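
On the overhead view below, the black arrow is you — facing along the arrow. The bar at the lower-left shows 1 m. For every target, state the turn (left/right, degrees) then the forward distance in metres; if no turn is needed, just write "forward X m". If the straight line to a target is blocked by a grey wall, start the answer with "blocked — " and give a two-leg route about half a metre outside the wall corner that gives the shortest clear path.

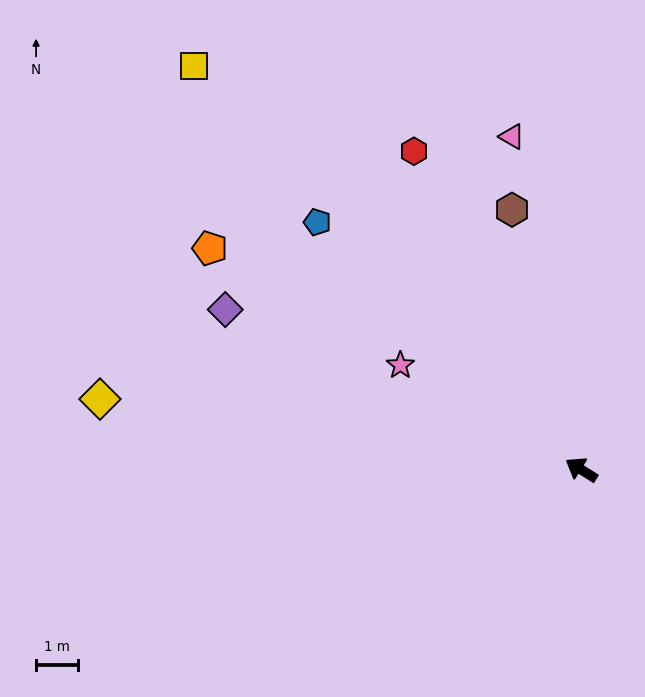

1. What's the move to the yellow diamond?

turn left 24°, forward 11.5 m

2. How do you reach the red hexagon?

turn right 30°, forward 8.5 m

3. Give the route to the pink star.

forward 5.0 m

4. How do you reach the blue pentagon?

turn right 11°, forward 8.6 m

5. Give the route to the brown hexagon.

turn right 43°, forward 6.4 m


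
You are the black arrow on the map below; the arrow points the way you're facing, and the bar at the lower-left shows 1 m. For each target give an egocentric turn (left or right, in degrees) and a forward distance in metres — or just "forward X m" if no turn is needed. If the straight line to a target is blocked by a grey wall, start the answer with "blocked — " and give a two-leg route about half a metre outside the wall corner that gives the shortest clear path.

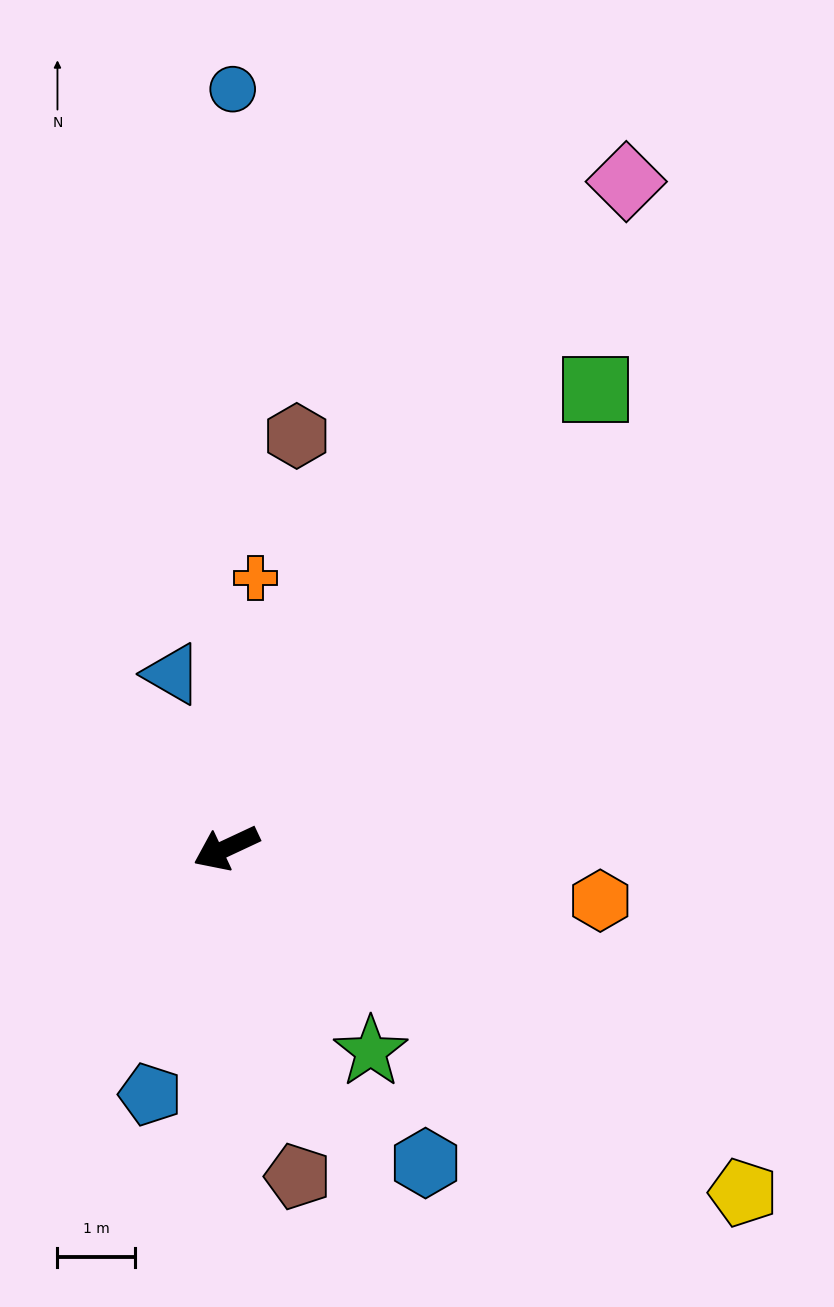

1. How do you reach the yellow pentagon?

turn left 121°, forward 8.0 m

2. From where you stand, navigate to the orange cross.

turn right 121°, forward 3.5 m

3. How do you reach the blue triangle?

turn right 98°, forward 2.4 m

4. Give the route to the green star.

turn left 100°, forward 3.2 m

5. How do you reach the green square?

turn right 154°, forward 7.6 m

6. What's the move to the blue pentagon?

turn left 48°, forward 3.3 m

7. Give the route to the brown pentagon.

turn left 77°, forward 4.3 m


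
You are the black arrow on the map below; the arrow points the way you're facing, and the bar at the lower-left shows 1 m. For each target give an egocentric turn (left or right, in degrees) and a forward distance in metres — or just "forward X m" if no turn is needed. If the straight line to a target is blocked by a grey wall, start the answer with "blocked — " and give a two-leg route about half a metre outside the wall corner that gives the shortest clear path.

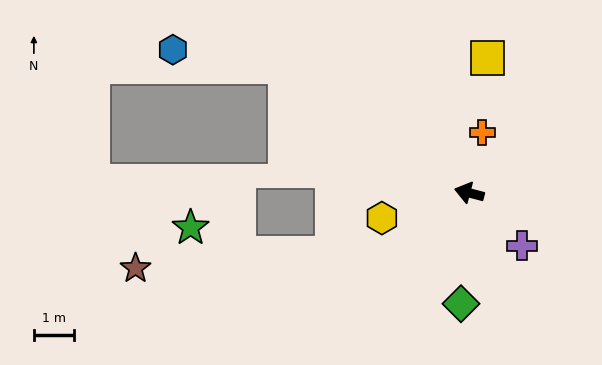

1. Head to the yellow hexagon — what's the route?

turn left 31°, forward 2.3 m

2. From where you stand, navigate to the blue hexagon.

blocked — turn right 20°, forward 5.6 m, then turn left 26°, forward 2.9 m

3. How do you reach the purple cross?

turn left 150°, forward 1.9 m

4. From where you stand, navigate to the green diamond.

turn left 100°, forward 2.8 m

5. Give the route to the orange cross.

turn right 87°, forward 1.5 m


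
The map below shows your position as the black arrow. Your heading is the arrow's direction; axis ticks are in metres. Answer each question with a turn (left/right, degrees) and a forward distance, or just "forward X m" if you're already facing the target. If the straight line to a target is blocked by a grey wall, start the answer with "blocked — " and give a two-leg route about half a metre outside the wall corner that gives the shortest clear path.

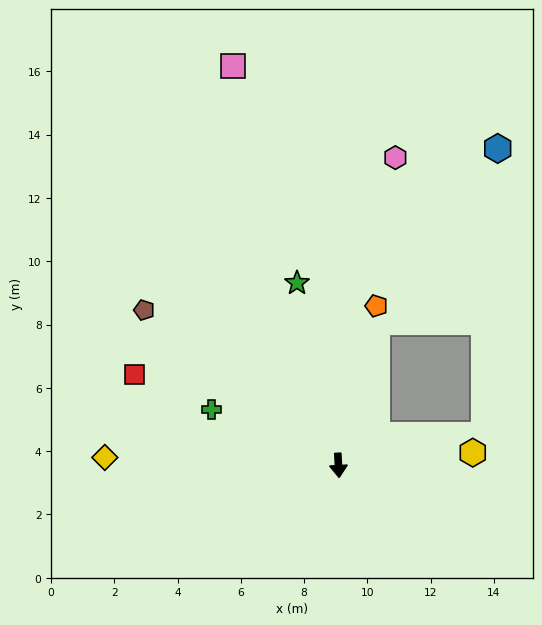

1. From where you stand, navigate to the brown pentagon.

turn right 132°, forward 7.9 m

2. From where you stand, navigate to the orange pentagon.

turn left 163°, forward 5.2 m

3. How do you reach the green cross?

turn right 117°, forward 4.4 m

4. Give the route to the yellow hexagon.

turn left 92°, forward 4.3 m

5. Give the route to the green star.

turn right 170°, forward 5.9 m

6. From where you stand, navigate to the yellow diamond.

turn right 95°, forward 7.4 m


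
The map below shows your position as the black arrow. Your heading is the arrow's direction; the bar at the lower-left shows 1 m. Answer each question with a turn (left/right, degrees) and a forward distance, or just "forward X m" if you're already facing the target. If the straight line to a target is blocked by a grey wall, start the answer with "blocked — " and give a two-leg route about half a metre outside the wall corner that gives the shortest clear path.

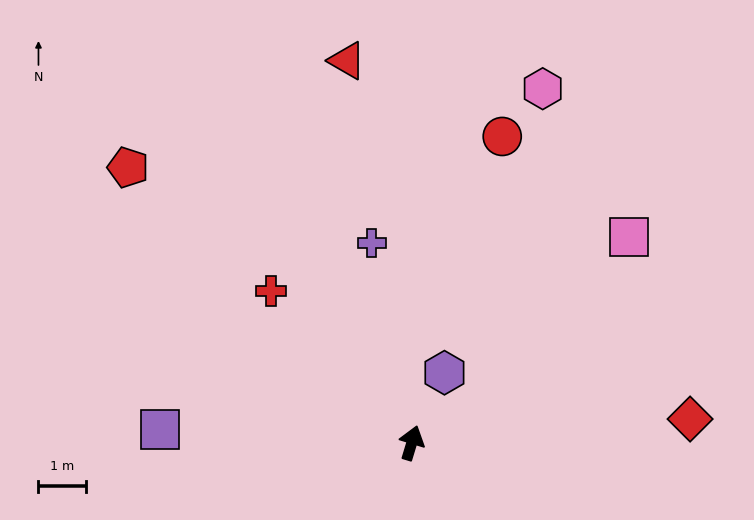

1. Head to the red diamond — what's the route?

turn right 68°, forward 5.9 m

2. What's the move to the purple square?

turn left 104°, forward 5.3 m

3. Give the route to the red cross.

turn left 60°, forward 4.4 m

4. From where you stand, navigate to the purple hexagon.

turn right 8°, forward 1.6 m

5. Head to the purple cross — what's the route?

turn left 28°, forward 4.3 m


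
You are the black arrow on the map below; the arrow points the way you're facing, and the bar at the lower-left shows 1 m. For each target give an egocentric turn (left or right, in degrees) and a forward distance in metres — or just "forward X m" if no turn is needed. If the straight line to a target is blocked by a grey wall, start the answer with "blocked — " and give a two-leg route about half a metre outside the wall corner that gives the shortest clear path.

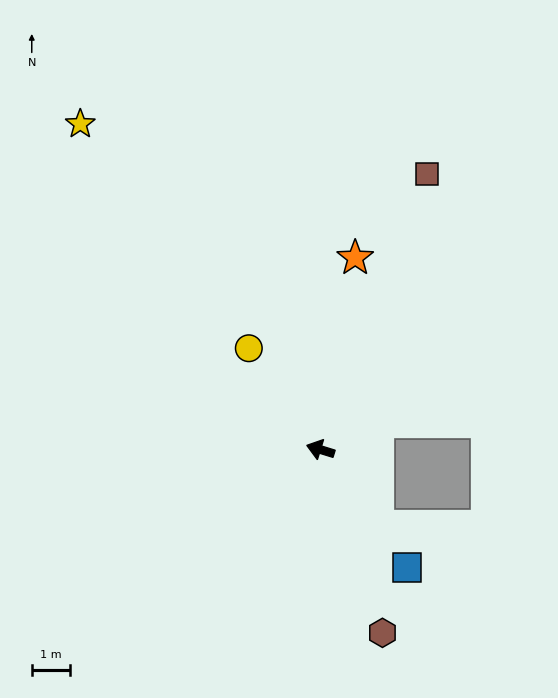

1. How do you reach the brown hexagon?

turn left 126°, forward 5.1 m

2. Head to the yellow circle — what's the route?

turn right 38°, forward 3.3 m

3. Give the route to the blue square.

turn left 143°, forward 3.9 m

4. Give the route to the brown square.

turn right 94°, forward 7.8 m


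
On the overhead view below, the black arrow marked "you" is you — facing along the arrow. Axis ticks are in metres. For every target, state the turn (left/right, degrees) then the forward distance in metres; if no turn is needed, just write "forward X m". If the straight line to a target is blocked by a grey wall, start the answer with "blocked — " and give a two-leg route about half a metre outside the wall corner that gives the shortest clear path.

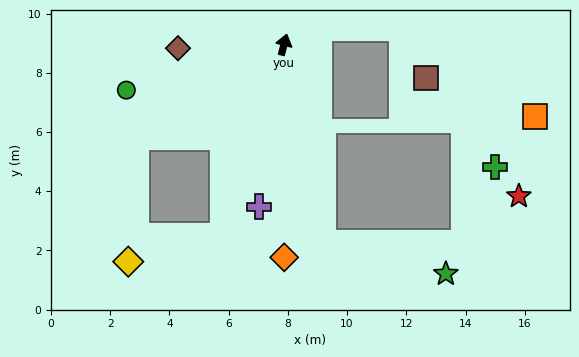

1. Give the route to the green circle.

turn left 121°, forward 5.5 m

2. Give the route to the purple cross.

turn right 174°, forward 5.5 m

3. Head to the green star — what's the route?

blocked — turn right 154°, forward 6.8 m, then turn left 64°, forward 4.3 m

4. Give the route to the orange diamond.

turn right 165°, forward 7.2 m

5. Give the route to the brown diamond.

turn left 107°, forward 3.6 m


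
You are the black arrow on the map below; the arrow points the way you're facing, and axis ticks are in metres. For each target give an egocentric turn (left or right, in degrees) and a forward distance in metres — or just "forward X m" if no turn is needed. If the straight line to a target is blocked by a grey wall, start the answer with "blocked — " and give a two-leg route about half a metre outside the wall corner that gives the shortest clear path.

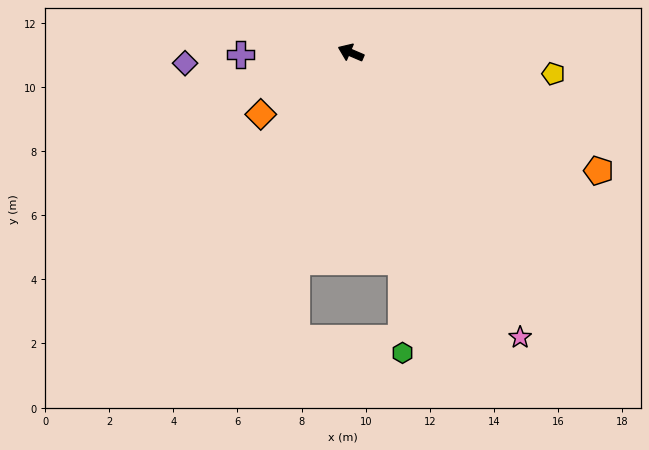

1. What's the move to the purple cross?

turn left 24°, forward 3.4 m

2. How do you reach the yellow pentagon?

turn right 163°, forward 6.4 m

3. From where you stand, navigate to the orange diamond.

turn left 58°, forward 3.4 m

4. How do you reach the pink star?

turn left 144°, forward 10.3 m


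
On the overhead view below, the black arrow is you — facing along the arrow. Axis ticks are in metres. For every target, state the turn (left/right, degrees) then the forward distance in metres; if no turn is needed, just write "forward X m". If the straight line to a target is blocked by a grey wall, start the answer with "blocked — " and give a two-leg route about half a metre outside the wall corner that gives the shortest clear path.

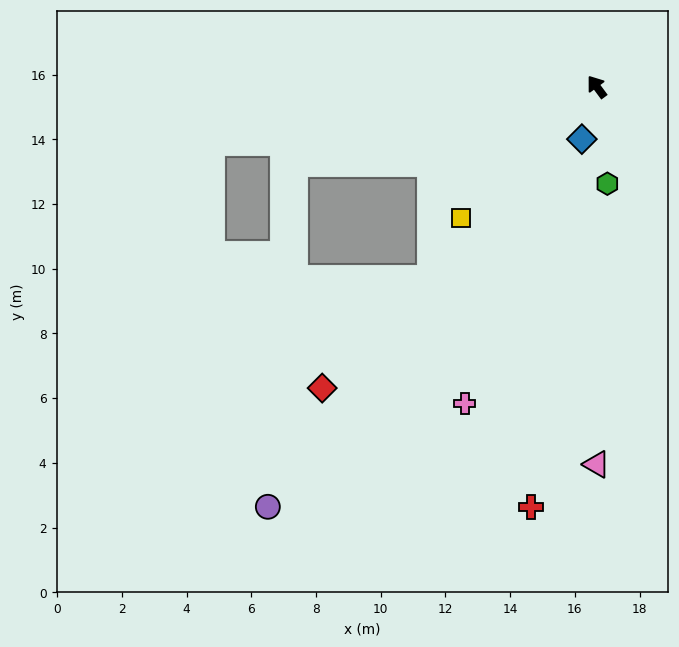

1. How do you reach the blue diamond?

turn left 128°, forward 1.7 m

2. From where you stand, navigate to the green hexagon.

turn left 150°, forward 3.0 m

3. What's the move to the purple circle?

turn left 105°, forward 16.5 m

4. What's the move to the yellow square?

turn left 97°, forward 5.8 m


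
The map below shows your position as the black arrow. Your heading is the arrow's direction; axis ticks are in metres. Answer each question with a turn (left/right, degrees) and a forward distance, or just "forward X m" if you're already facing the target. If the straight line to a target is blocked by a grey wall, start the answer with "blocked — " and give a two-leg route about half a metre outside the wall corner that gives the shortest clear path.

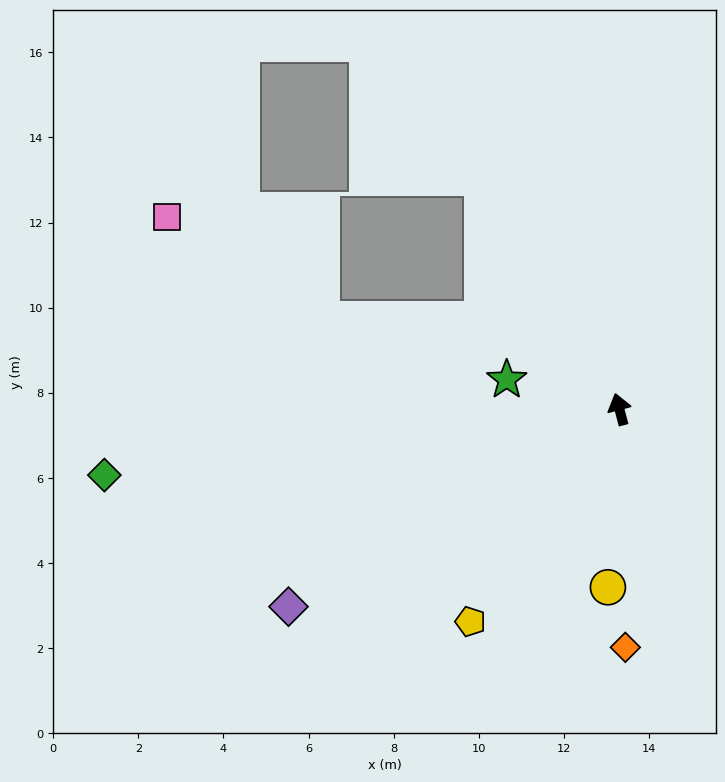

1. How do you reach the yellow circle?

turn left 162°, forward 4.2 m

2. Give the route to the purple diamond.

turn left 106°, forward 9.1 m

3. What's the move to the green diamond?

turn left 83°, forward 12.2 m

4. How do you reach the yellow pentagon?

turn left 130°, forward 6.1 m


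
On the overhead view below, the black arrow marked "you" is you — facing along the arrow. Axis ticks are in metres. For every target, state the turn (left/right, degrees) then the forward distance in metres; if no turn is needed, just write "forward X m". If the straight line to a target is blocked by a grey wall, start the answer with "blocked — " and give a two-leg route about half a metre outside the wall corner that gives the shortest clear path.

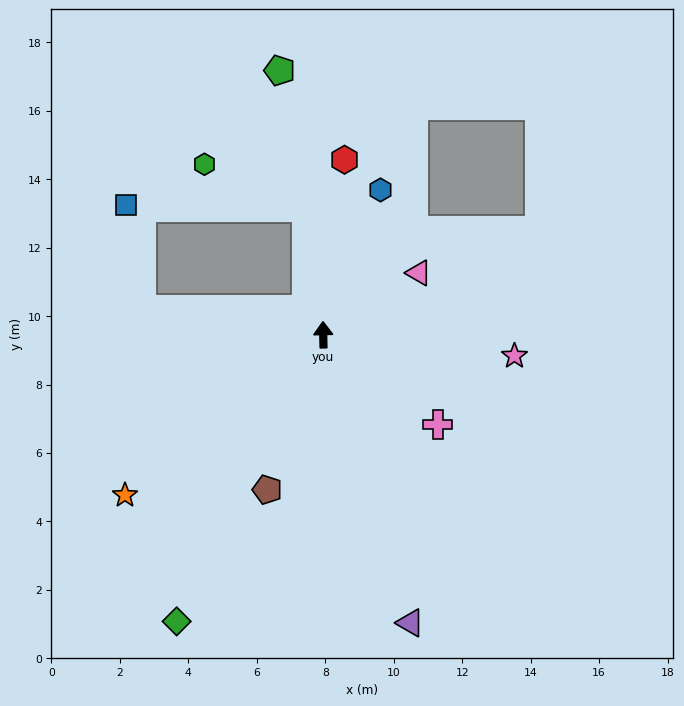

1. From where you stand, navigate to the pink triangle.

turn right 58°, forward 3.3 m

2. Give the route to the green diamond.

turn left 152°, forward 9.4 m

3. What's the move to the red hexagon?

turn right 8°, forward 5.2 m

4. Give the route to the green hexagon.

blocked — turn left 6°, forward 3.7 m, then turn left 60°, forward 3.2 m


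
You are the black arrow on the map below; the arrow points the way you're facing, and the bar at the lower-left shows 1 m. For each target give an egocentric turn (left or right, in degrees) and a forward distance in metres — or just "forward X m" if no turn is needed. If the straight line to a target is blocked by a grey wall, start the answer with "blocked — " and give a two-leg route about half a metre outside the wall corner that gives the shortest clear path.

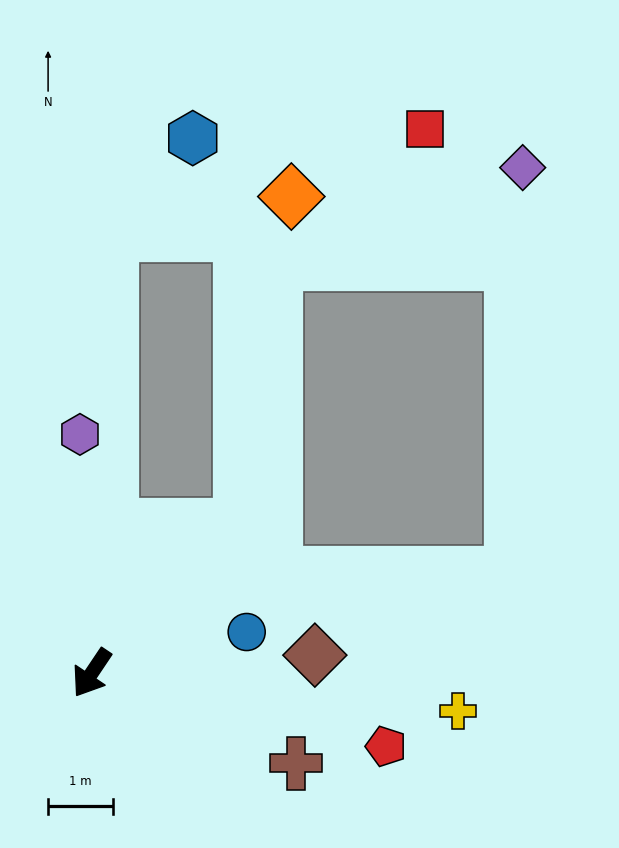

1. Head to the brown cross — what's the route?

turn left 100°, forward 3.5 m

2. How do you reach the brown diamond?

turn left 128°, forward 3.5 m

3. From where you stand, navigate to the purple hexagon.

turn right 143°, forward 3.7 m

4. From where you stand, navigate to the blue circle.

turn left 139°, forward 2.5 m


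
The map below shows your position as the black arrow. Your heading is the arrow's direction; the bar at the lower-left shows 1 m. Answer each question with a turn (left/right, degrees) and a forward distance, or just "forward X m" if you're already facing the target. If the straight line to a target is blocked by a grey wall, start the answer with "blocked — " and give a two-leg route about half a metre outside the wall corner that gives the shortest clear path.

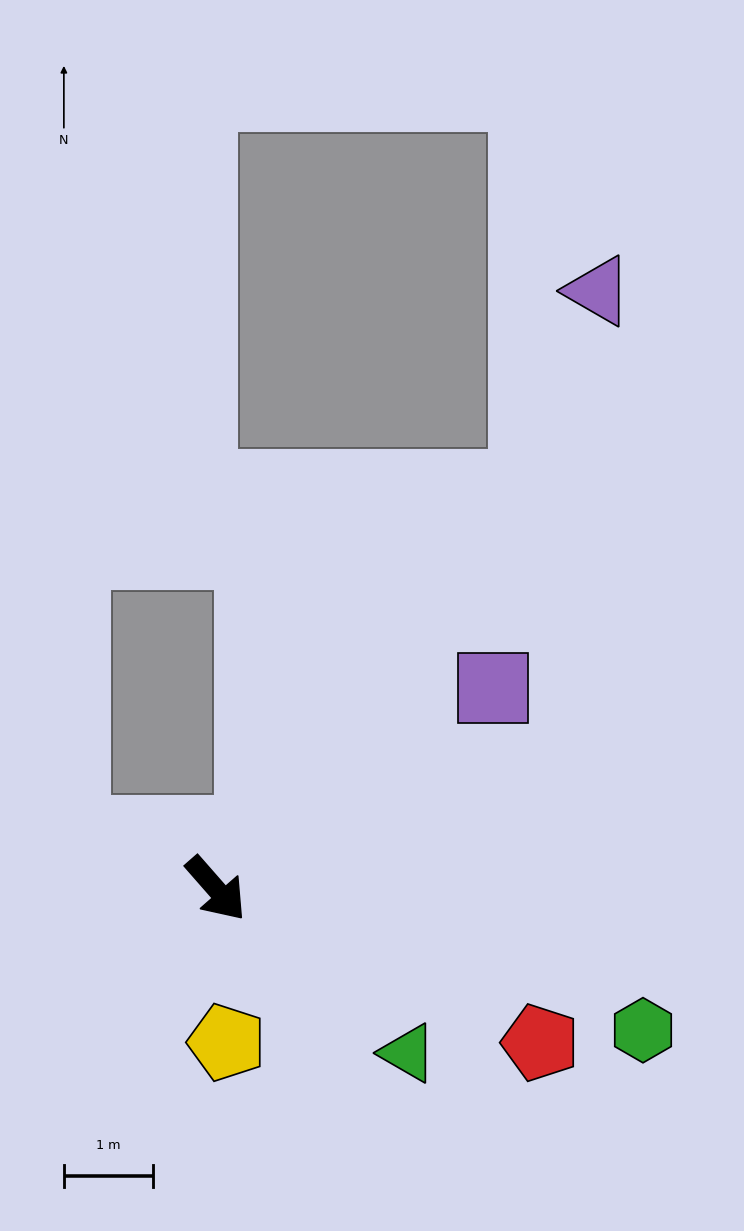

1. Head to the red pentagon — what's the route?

turn left 23°, forward 4.0 m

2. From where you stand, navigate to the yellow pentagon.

turn right 37°, forward 1.7 m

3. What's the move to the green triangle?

turn left 8°, forward 2.8 m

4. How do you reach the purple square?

turn left 85°, forward 3.8 m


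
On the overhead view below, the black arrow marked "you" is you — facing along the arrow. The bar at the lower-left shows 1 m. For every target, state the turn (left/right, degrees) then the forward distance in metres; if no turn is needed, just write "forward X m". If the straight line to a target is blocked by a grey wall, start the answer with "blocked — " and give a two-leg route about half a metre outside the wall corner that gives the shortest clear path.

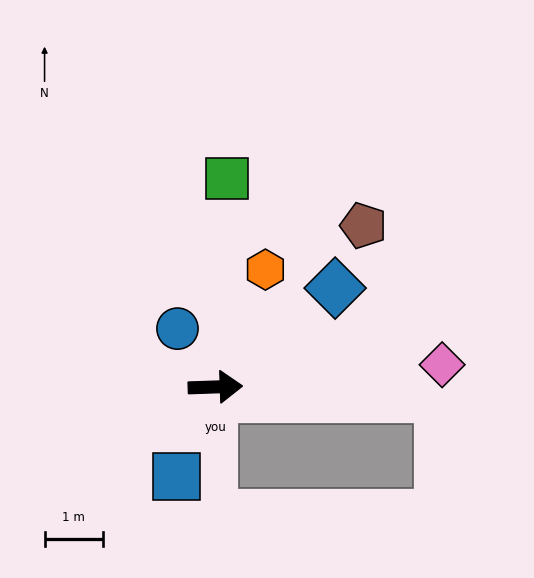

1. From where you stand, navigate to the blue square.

turn right 116°, forward 1.7 m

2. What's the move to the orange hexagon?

turn left 65°, forward 2.2 m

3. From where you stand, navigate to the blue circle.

turn left 121°, forward 1.2 m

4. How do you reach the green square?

turn left 85°, forward 3.6 m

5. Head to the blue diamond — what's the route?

turn left 38°, forward 2.7 m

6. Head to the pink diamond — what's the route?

turn left 4°, forward 3.9 m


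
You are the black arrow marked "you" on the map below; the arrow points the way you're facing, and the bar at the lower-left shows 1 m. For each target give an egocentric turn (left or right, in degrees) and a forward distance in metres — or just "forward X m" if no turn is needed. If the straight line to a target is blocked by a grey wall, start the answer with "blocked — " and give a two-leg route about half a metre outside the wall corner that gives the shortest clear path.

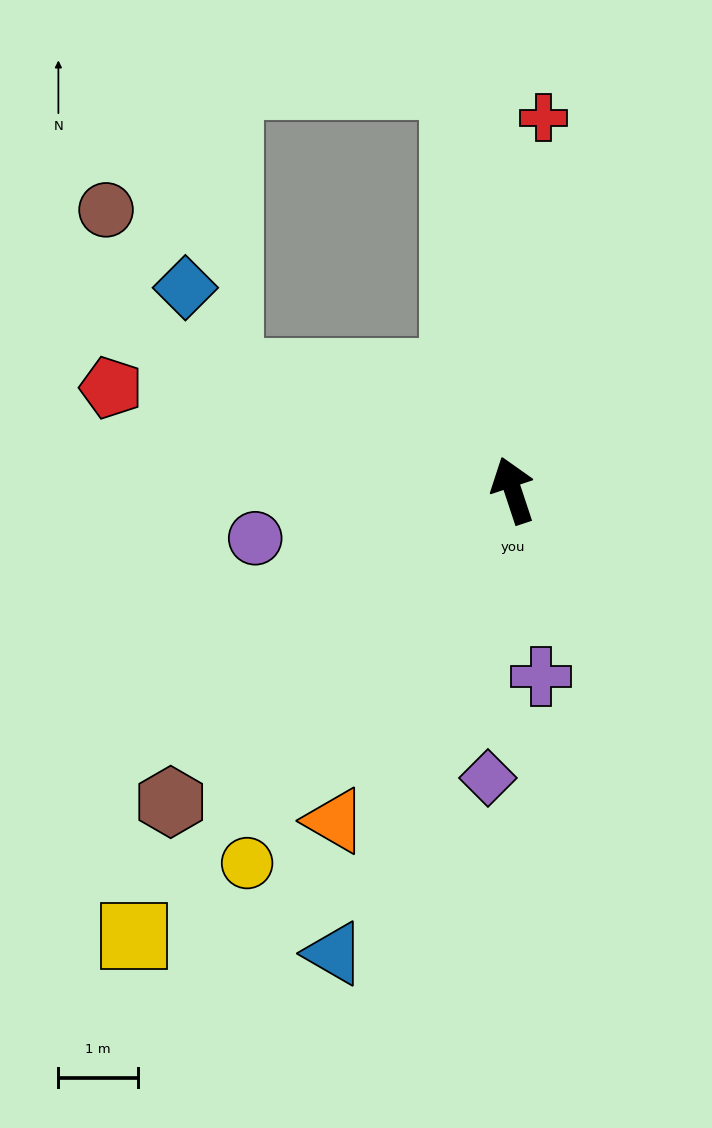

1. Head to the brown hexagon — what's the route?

turn left 114°, forward 5.8 m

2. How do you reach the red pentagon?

turn left 57°, forward 5.2 m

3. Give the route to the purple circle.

turn left 82°, forward 3.3 m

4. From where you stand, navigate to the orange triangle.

turn left 133°, forward 4.7 m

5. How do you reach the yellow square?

turn left 121°, forward 7.3 m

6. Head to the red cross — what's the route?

turn right 23°, forward 4.7 m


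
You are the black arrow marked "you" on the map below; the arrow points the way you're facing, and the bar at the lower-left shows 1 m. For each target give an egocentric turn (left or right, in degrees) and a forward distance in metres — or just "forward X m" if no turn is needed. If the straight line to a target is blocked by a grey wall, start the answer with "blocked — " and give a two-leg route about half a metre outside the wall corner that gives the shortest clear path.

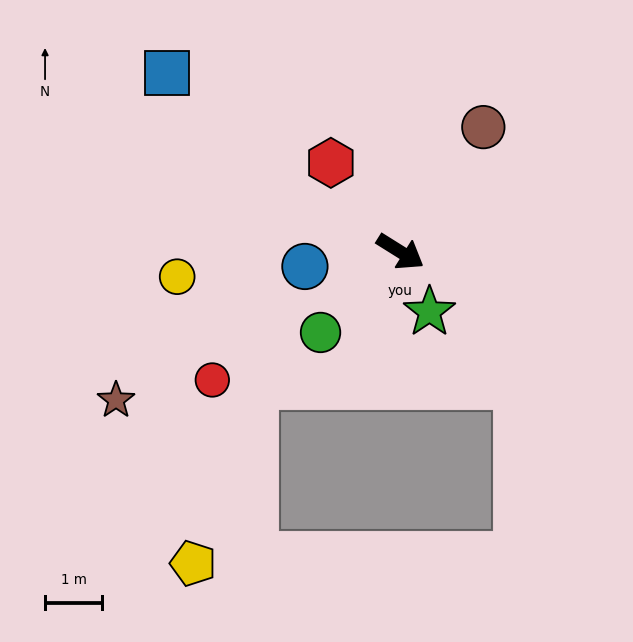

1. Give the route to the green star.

turn right 32°, forward 1.2 m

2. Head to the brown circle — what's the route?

turn left 88°, forward 2.6 m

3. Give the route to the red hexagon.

turn left 160°, forward 2.0 m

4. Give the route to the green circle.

turn right 103°, forward 2.0 m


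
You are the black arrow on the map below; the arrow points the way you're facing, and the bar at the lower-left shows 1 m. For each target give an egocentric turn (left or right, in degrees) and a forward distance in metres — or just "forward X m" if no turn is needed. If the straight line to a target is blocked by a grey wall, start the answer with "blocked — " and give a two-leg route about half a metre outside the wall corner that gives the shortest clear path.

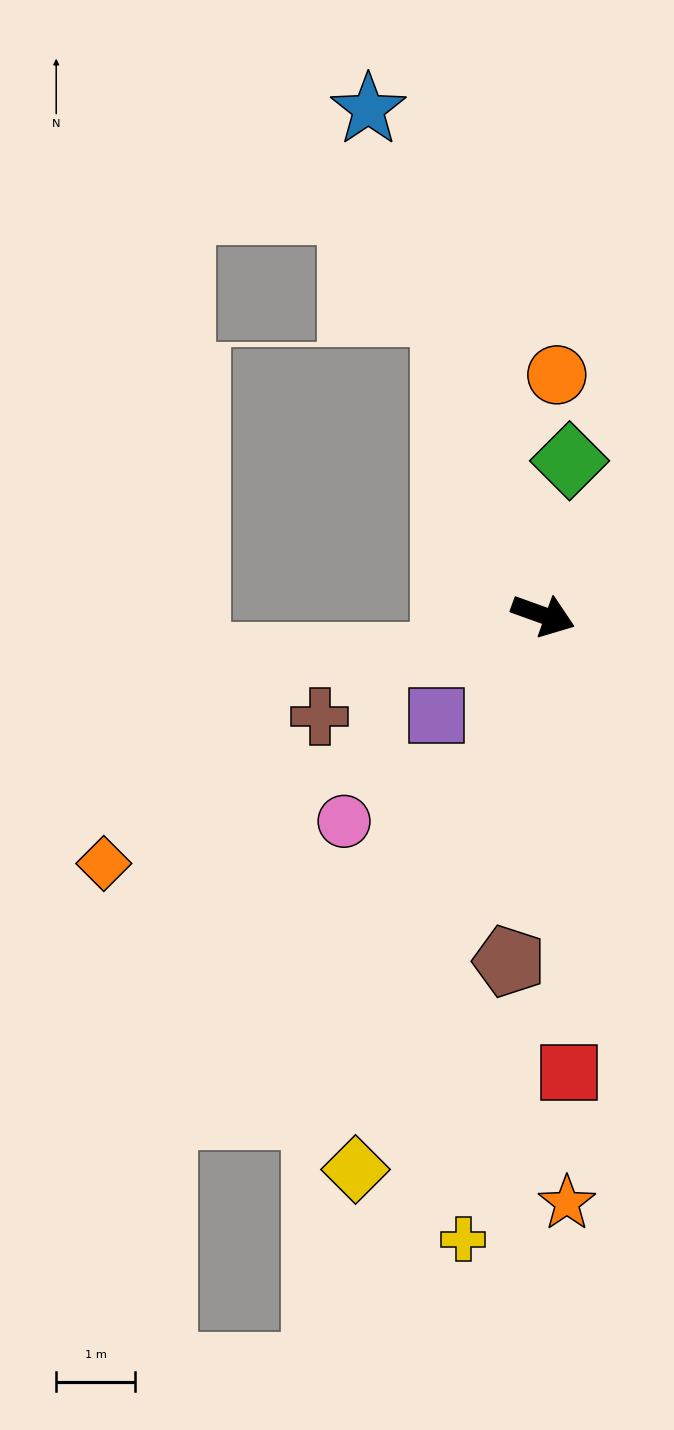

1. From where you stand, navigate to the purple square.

turn right 117°, forward 1.9 m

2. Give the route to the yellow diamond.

turn right 89°, forward 7.5 m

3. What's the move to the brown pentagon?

turn right 76°, forward 4.4 m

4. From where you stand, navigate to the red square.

turn right 67°, forward 5.8 m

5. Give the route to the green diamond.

turn left 100°, forward 2.0 m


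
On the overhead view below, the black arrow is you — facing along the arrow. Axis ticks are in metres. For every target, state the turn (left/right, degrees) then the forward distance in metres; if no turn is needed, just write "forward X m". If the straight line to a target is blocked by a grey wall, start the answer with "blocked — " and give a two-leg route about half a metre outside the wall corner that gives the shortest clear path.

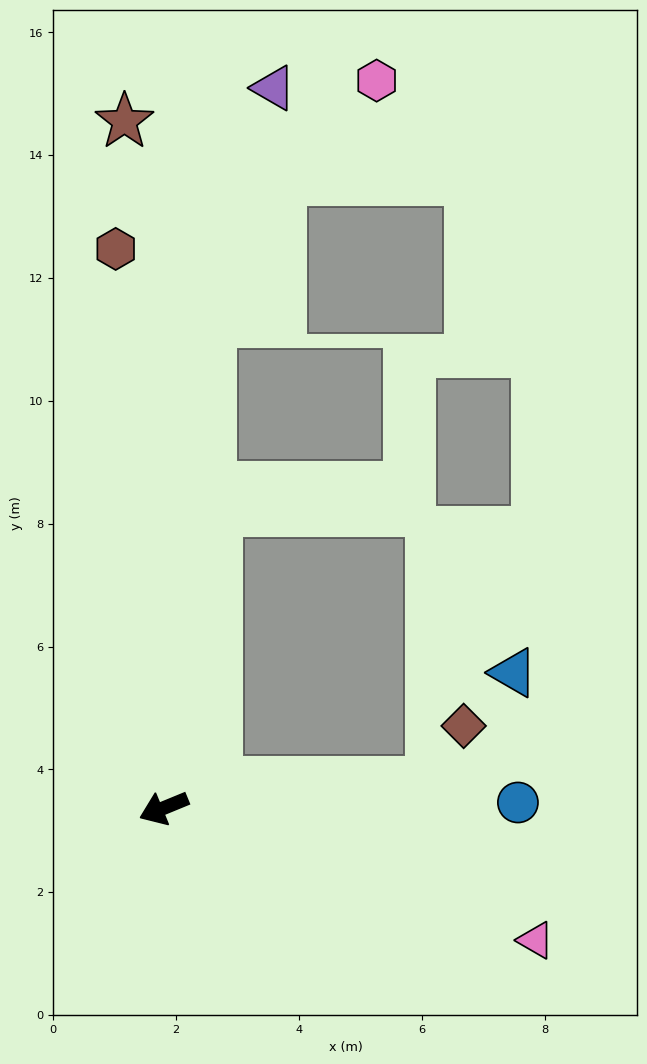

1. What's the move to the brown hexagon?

turn right 107°, forward 9.1 m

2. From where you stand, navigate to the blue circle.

turn left 159°, forward 5.8 m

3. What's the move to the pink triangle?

turn left 138°, forward 6.4 m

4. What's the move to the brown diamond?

blocked — turn left 163°, forward 4.4 m, then turn left 55°, forward 1.1 m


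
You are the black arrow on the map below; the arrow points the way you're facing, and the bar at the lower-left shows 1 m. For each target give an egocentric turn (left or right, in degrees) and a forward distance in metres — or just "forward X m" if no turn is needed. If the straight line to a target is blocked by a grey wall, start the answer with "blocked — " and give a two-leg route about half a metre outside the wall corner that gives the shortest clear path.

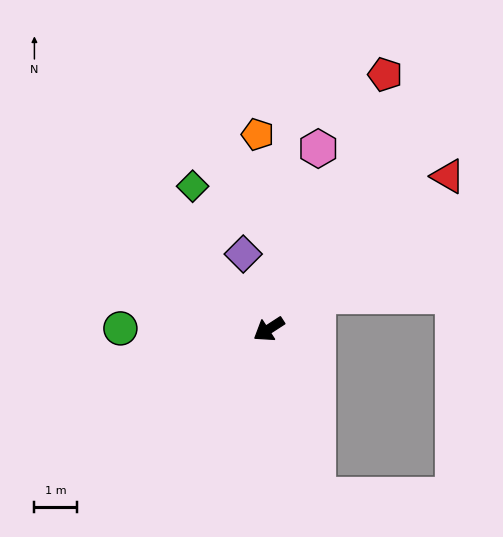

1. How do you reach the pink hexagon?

turn right 138°, forward 4.4 m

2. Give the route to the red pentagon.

turn right 147°, forward 6.6 m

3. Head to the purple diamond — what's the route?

turn right 104°, forward 1.9 m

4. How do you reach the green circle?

turn right 33°, forward 3.5 m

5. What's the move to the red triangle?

turn right 172°, forward 5.6 m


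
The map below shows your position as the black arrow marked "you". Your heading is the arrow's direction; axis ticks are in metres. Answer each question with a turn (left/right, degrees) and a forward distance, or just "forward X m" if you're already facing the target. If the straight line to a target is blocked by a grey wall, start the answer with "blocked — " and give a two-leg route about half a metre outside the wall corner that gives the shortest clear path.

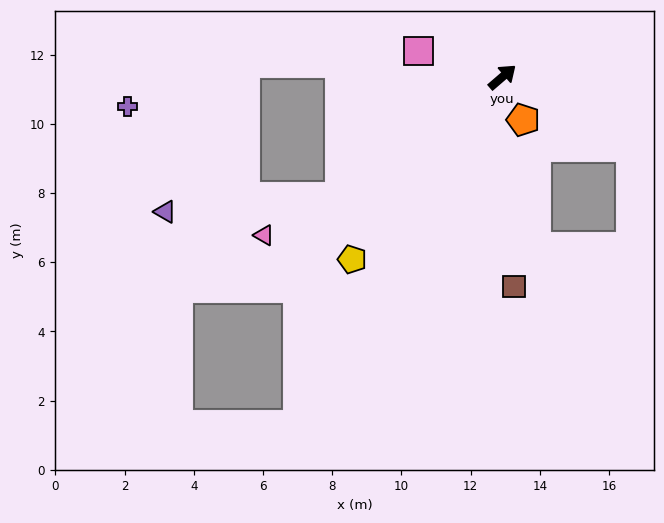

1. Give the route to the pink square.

turn left 122°, forward 2.5 m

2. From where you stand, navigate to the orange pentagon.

turn right 105°, forward 1.4 m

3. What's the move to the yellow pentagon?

turn right 170°, forward 6.8 m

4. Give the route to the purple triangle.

blocked — turn left 175°, forward 5.8 m, then turn right 31°, forward 5.1 m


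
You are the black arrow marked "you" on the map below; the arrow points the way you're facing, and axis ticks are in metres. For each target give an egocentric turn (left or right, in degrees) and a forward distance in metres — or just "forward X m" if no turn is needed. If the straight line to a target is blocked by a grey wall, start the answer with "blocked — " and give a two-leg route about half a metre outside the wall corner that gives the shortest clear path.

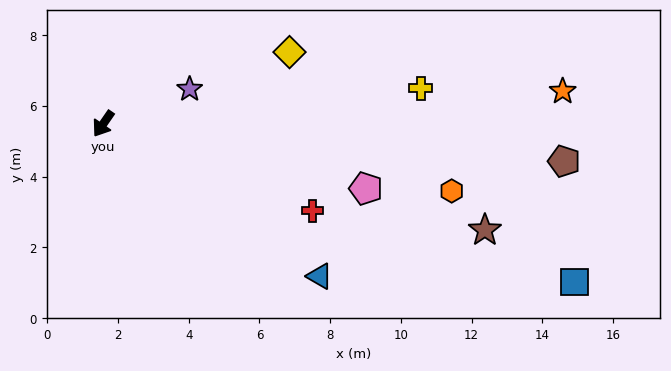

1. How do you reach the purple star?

turn left 147°, forward 2.6 m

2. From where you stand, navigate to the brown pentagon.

turn left 120°, forward 13.1 m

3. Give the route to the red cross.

turn left 102°, forward 6.4 m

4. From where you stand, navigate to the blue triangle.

turn left 89°, forward 7.5 m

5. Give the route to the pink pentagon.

turn left 111°, forward 7.7 m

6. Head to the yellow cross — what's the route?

turn left 131°, forward 9.0 m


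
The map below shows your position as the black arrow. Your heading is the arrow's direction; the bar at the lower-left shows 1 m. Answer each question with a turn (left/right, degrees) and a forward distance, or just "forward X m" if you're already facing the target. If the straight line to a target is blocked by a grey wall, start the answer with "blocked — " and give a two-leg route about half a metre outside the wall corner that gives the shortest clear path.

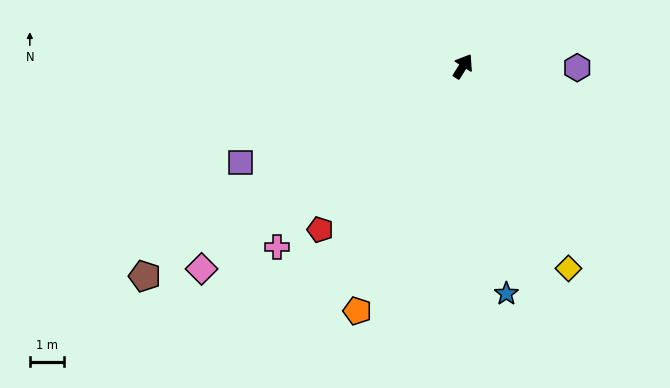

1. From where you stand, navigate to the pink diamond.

turn left 160°, forward 9.6 m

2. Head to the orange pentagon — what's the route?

turn right 171°, forward 7.8 m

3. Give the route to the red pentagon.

turn left 171°, forward 6.3 m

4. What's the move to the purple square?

turn left 146°, forward 7.0 m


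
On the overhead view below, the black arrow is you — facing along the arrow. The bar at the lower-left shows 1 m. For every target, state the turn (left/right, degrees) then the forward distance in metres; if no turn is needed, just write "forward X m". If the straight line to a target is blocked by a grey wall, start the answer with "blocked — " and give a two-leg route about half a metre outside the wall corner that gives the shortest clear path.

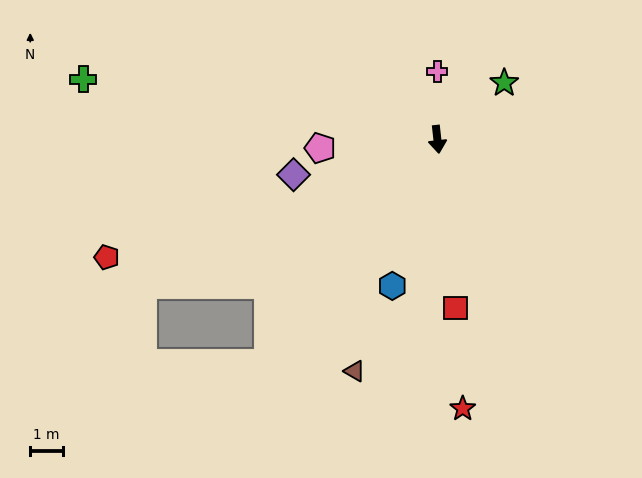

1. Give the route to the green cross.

turn right 106°, forward 11.1 m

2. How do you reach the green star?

turn left 124°, forward 2.7 m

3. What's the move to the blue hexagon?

turn right 23°, forward 4.7 m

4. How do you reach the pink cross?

turn left 174°, forward 2.1 m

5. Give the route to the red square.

forward 5.2 m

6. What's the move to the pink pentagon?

turn right 92°, forward 3.6 m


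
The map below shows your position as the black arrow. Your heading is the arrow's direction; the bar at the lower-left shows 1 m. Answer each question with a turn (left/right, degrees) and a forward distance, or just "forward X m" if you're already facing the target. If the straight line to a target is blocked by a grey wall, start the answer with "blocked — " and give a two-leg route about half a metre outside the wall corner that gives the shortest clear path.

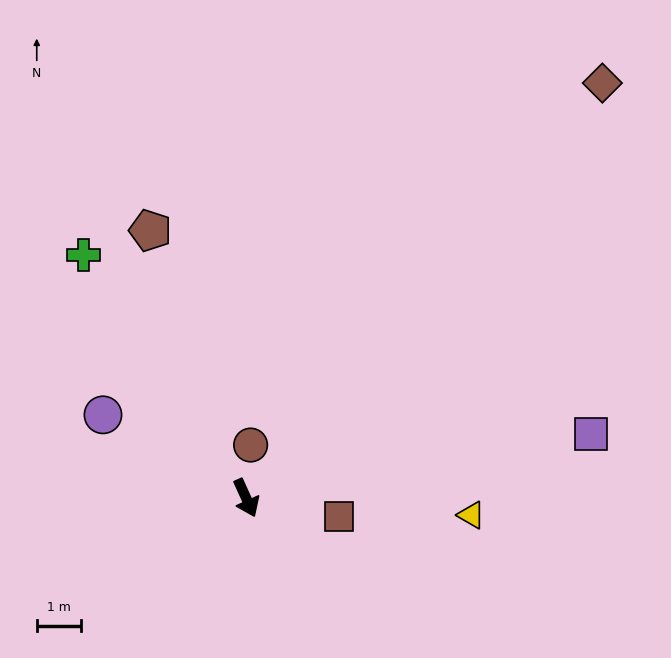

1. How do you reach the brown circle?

turn left 151°, forward 1.2 m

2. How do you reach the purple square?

turn left 76°, forward 7.9 m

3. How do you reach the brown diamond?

turn left 115°, forward 12.2 m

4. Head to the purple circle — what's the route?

turn right 144°, forward 3.7 m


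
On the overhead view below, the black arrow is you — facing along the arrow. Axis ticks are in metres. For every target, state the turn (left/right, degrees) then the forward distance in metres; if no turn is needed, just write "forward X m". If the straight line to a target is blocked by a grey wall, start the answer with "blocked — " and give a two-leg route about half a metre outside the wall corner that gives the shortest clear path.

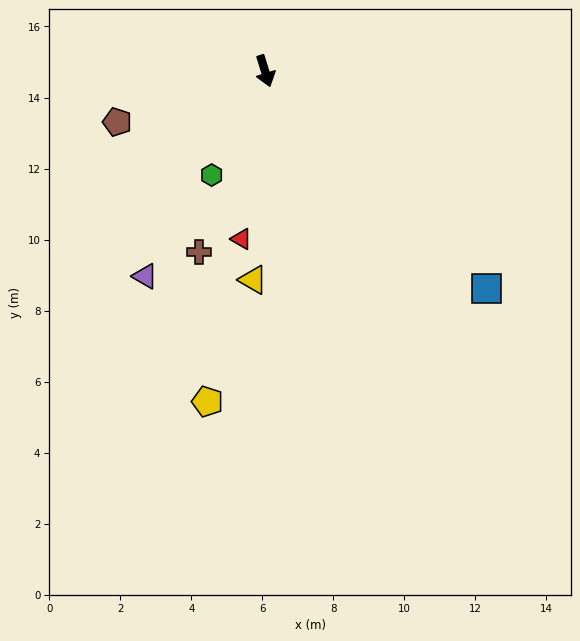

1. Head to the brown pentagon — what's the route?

turn right 88°, forward 4.4 m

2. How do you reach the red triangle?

turn right 25°, forward 4.8 m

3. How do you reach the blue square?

turn left 28°, forward 8.7 m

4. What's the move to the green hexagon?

turn right 44°, forward 3.3 m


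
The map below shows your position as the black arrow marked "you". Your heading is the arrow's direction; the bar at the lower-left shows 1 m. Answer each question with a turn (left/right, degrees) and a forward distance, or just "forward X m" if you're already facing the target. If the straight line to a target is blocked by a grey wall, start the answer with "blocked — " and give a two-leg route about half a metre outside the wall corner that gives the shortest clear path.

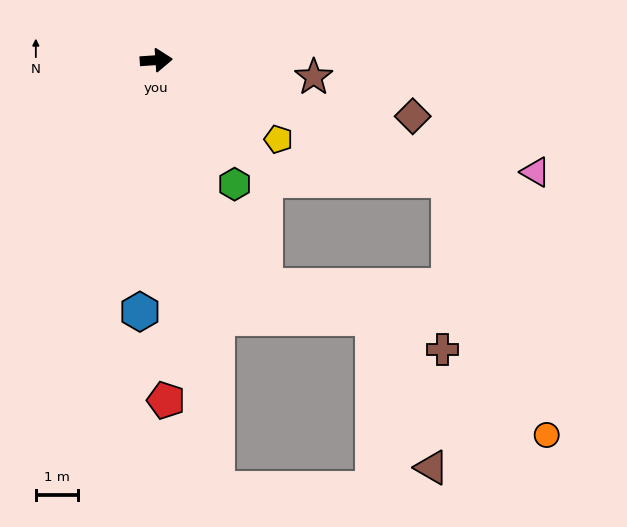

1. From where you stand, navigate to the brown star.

turn right 10°, forward 3.8 m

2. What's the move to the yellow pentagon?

turn right 37°, forward 3.5 m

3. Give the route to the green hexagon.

turn right 62°, forward 3.5 m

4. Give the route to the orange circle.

blocked — turn right 26°, forward 7.6 m, then turn right 47°, forward 6.5 m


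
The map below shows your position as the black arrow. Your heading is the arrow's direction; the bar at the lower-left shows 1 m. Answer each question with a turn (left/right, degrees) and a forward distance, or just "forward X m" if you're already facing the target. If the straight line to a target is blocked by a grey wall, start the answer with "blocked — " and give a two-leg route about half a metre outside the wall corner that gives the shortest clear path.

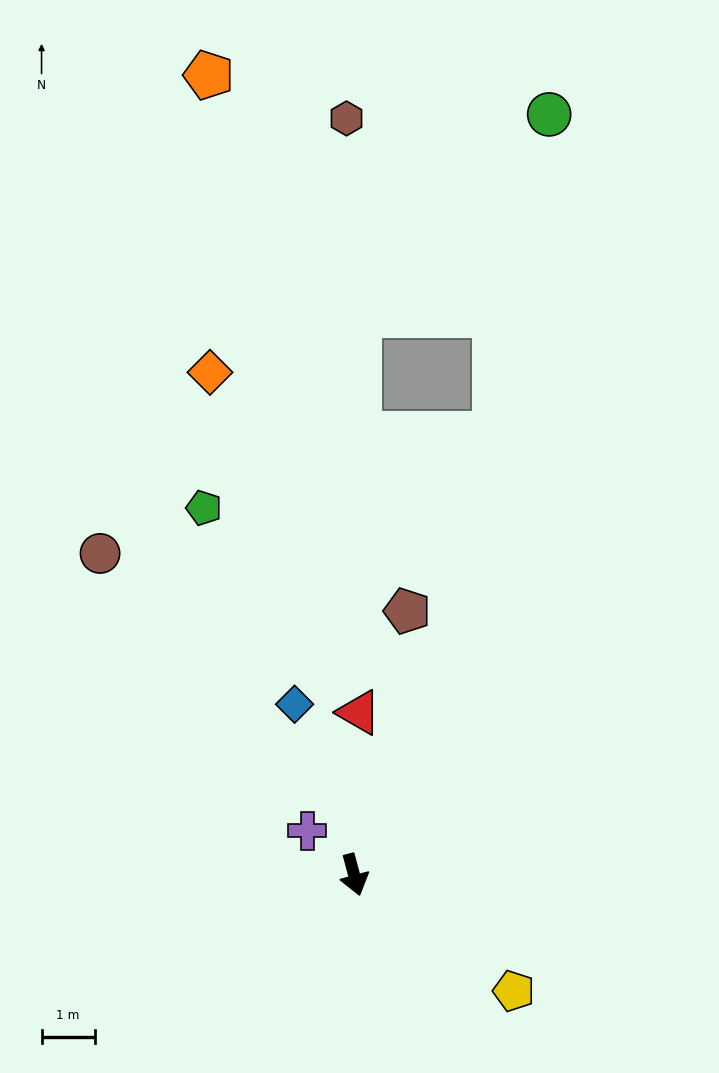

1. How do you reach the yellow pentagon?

turn left 39°, forward 3.7 m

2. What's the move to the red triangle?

turn left 163°, forward 3.1 m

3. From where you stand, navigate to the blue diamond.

turn right 176°, forward 3.4 m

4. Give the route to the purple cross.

turn right 148°, forward 1.2 m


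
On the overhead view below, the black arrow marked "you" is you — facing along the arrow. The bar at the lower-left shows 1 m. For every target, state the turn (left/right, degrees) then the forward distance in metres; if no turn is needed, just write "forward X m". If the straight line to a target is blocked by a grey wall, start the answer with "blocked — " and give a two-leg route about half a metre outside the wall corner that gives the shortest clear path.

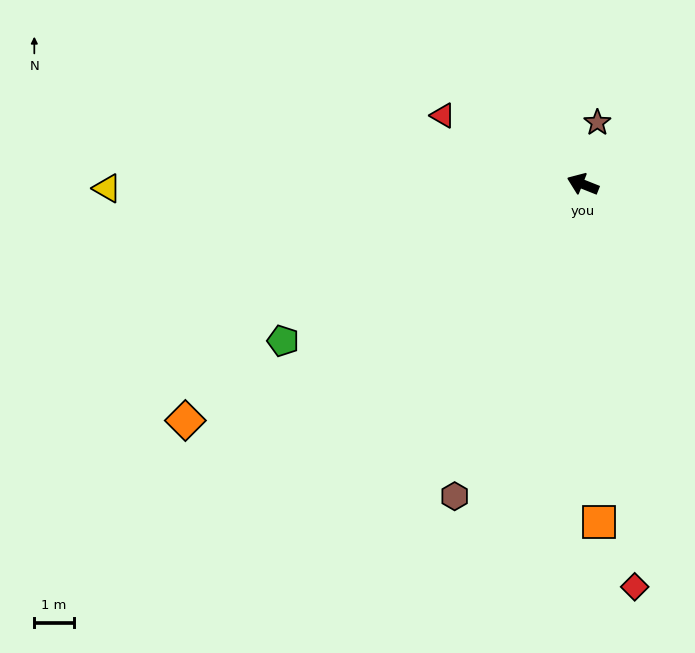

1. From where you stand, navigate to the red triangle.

turn right 4°, forward 3.9 m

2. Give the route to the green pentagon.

turn left 49°, forward 8.5 m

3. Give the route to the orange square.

turn left 115°, forward 8.5 m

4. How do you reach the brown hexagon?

turn left 89°, forward 8.5 m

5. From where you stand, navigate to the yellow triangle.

turn left 22°, forward 12.0 m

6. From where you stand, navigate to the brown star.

turn right 82°, forward 1.6 m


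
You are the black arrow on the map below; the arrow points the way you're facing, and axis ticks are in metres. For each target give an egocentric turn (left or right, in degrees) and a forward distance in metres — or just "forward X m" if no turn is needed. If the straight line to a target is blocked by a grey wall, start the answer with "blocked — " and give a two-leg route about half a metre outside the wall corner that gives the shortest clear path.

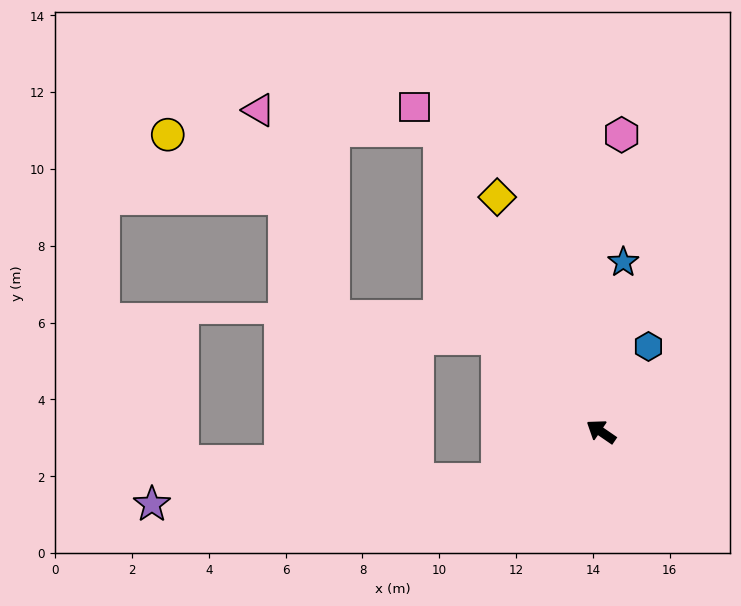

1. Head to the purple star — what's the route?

blocked — turn left 59°, forward 3.0 m, then turn right 20°, forward 9.0 m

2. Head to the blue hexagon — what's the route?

turn right 85°, forward 2.5 m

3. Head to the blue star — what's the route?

turn right 63°, forward 4.5 m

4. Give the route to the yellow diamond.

turn right 32°, forward 6.7 m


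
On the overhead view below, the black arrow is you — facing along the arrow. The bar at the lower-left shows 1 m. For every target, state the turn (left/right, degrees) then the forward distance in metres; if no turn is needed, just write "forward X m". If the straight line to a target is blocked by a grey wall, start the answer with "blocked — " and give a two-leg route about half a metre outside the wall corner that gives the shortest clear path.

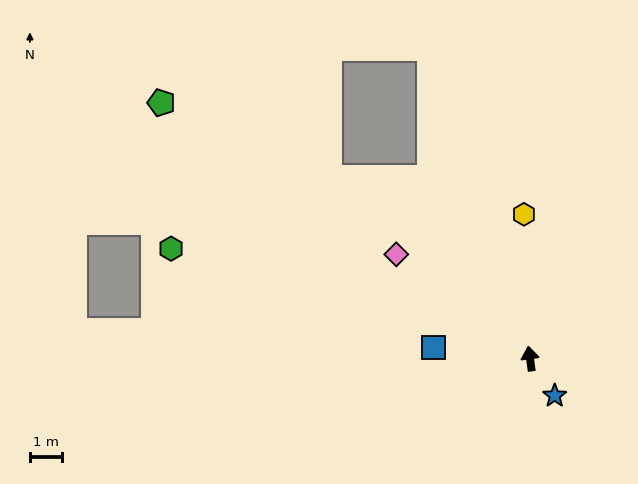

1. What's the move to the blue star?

turn right 154°, forward 1.4 m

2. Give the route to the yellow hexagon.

turn right 5°, forward 4.5 m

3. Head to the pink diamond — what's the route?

turn left 44°, forward 5.3 m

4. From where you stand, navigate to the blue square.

turn left 76°, forward 3.0 m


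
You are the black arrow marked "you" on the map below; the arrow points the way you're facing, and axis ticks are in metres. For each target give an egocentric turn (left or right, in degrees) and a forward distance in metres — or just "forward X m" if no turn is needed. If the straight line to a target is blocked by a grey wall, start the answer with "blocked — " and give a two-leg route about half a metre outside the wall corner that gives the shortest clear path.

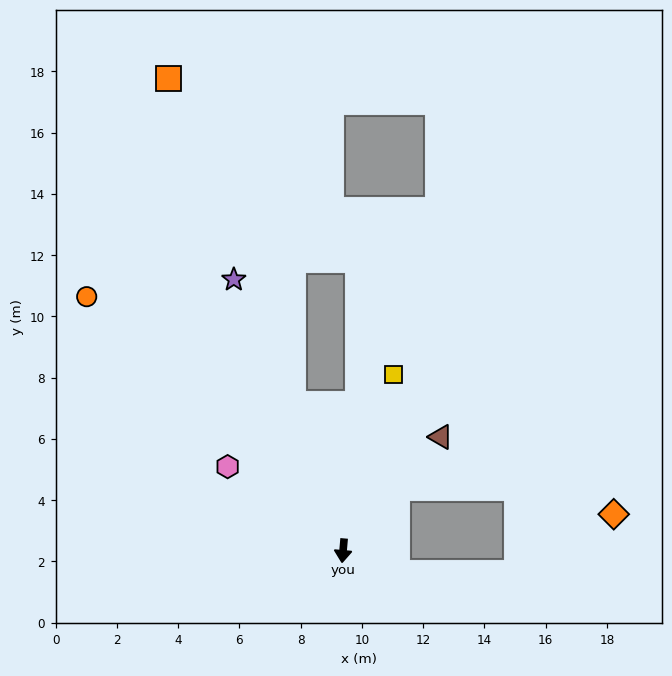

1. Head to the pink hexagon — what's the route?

turn right 121°, forward 4.7 m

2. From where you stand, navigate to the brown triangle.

turn left 144°, forward 4.9 m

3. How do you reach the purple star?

turn right 153°, forward 9.5 m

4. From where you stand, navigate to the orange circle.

turn right 130°, forward 11.8 m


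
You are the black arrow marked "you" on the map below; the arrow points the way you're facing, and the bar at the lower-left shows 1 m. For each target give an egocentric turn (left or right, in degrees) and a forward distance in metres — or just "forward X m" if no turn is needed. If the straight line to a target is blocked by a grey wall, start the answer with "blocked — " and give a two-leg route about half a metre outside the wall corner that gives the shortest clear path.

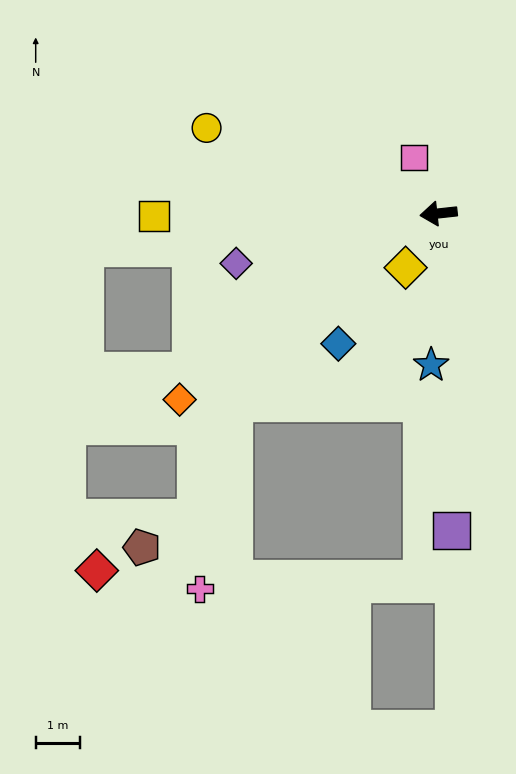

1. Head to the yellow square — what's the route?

turn right 6°, forward 6.4 m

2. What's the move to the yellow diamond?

turn left 52°, forward 1.4 m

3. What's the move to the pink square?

turn right 73°, forward 1.4 m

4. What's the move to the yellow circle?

turn right 27°, forward 5.5 m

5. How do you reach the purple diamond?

turn left 8°, forward 4.7 m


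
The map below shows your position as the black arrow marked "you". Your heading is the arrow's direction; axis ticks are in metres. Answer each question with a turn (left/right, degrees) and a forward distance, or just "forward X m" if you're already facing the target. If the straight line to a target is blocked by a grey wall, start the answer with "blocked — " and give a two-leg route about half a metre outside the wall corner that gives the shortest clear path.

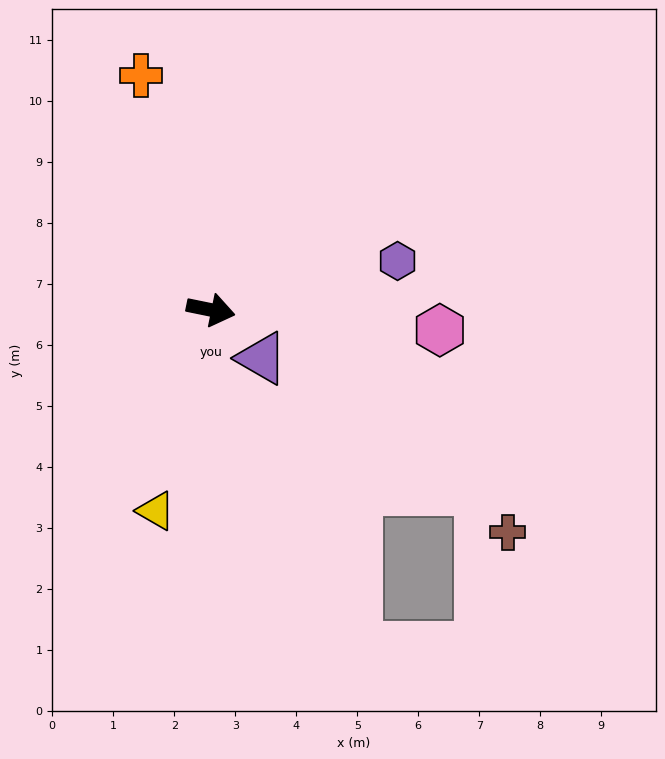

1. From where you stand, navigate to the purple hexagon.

turn left 26°, forward 3.2 m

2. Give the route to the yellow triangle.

turn right 94°, forward 3.4 m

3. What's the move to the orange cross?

turn left 118°, forward 4.0 m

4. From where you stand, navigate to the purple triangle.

turn right 32°, forward 1.2 m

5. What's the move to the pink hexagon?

turn left 7°, forward 3.8 m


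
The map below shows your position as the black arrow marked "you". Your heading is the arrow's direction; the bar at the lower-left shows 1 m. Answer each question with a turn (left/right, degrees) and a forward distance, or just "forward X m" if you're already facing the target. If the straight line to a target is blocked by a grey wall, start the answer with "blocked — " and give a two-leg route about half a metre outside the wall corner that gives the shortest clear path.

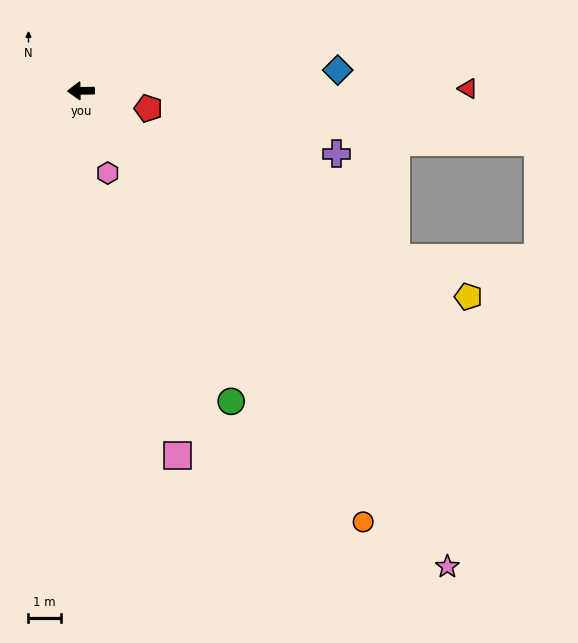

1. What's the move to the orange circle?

turn left 122°, forward 16.1 m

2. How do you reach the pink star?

turn left 127°, forward 18.7 m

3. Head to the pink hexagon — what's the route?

turn left 107°, forward 2.7 m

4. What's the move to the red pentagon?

turn left 164°, forward 2.2 m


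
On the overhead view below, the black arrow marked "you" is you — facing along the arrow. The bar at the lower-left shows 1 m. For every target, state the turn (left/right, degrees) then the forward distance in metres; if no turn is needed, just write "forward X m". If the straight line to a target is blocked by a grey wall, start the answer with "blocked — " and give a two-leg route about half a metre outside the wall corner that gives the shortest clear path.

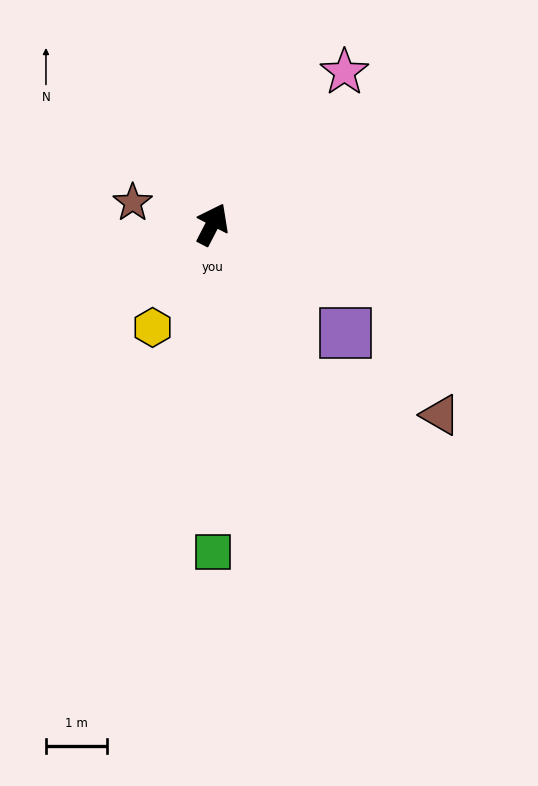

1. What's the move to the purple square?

turn right 102°, forward 2.8 m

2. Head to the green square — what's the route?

turn right 153°, forward 5.4 m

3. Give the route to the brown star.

turn left 102°, forward 1.4 m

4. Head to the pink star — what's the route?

turn right 14°, forward 3.3 m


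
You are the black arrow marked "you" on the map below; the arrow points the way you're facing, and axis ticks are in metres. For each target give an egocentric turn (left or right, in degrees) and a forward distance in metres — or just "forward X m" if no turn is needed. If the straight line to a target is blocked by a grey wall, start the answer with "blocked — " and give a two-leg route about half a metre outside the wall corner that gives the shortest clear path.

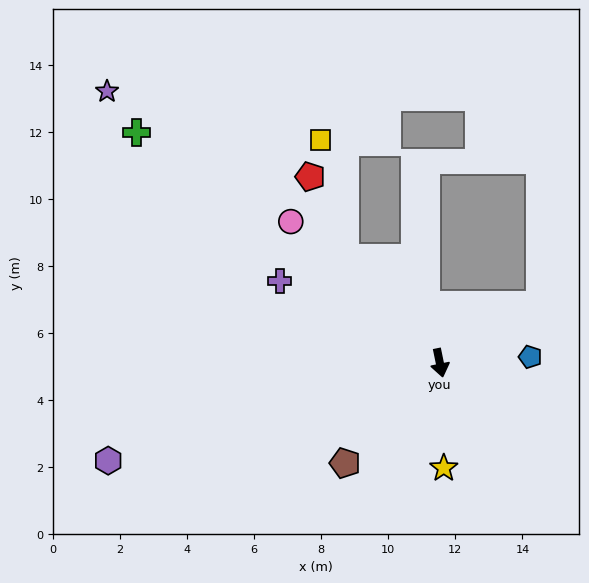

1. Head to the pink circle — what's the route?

turn right 145°, forward 6.1 m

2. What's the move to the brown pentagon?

turn right 55°, forward 4.1 m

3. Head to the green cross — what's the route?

turn right 139°, forward 11.4 m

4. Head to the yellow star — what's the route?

turn right 9°, forward 3.1 m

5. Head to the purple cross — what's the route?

turn right 129°, forward 5.4 m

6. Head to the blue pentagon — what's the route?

turn left 82°, forward 2.7 m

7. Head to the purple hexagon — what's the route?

turn right 85°, forward 10.3 m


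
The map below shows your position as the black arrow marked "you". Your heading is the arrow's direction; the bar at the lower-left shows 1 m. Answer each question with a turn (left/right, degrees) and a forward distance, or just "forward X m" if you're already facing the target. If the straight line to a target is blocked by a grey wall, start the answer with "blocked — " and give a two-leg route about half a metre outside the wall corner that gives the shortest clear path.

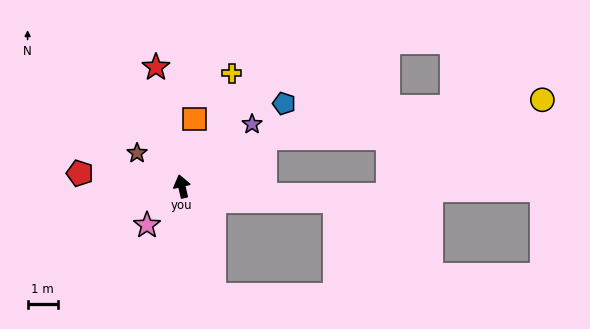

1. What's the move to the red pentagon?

turn left 69°, forward 3.4 m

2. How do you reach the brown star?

turn left 40°, forward 1.8 m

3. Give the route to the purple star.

turn right 62°, forward 3.1 m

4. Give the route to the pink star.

turn left 125°, forward 1.7 m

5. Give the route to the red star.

forward 4.0 m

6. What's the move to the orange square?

turn right 24°, forward 2.3 m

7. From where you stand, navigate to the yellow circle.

blocked — turn right 72°, forward 3.2 m, then turn right 24°, forward 9.3 m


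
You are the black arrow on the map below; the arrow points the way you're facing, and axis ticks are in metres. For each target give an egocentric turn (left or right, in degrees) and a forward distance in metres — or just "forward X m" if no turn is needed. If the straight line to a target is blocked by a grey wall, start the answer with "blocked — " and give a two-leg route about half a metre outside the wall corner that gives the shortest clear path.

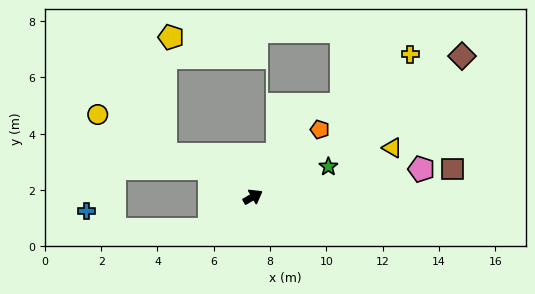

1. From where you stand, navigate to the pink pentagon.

turn right 21°, forward 6.1 m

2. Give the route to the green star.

turn right 8°, forward 2.9 m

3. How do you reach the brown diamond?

turn left 4°, forward 9.0 m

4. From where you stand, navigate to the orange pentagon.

turn left 15°, forward 3.4 m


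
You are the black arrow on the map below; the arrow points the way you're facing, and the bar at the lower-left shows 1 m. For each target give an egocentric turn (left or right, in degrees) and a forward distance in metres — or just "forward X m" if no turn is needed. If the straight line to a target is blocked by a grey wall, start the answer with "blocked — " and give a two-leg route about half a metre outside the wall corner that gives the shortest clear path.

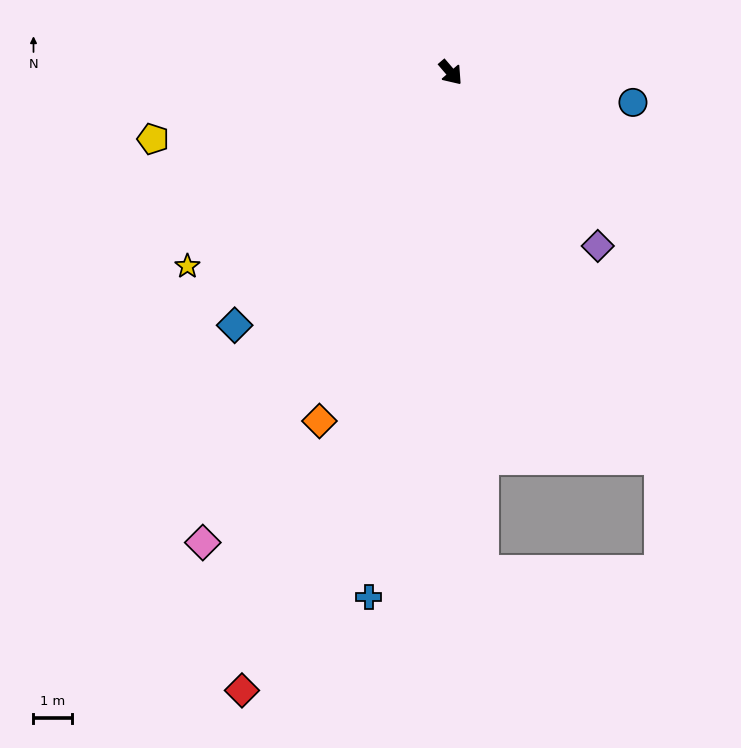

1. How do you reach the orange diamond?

turn right 61°, forward 9.7 m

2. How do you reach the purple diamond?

forward 5.9 m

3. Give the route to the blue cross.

turn right 49°, forward 13.8 m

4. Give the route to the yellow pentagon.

turn right 118°, forward 7.9 m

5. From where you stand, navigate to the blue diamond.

turn right 81°, forward 8.7 m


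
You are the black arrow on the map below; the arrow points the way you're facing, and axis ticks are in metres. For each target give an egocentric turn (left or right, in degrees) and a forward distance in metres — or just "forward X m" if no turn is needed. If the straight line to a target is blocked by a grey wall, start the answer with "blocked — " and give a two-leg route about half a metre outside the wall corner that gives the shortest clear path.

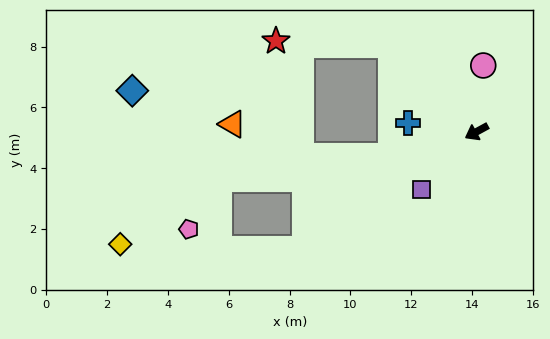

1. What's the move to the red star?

blocked — turn right 74°, forward 4.0 m, then turn left 43°, forward 3.8 m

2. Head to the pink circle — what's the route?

turn right 124°, forward 2.2 m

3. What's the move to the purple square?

turn left 18°, forward 2.6 m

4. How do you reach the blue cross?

turn right 36°, forward 2.3 m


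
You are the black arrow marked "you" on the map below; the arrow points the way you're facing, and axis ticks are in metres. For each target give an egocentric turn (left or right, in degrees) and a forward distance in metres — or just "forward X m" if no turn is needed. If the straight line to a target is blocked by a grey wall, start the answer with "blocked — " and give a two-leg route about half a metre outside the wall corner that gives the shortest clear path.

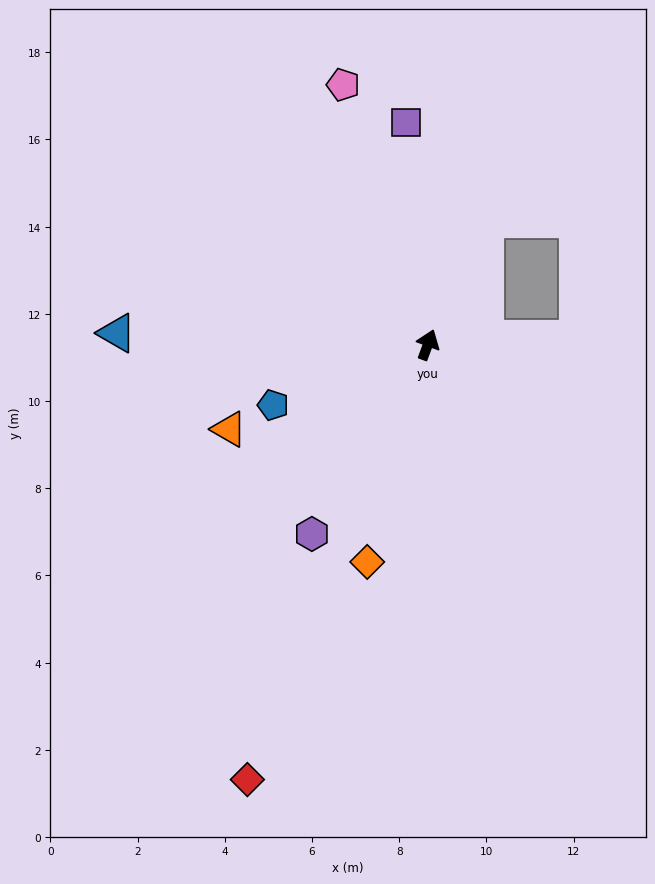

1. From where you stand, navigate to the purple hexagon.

turn left 169°, forward 5.1 m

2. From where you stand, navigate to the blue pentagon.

turn left 132°, forward 3.8 m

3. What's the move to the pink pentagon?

turn left 38°, forward 6.3 m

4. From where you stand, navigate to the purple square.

turn left 26°, forward 5.1 m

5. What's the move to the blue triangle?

turn left 108°, forward 7.1 m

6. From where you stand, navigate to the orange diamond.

turn right 175°, forward 5.2 m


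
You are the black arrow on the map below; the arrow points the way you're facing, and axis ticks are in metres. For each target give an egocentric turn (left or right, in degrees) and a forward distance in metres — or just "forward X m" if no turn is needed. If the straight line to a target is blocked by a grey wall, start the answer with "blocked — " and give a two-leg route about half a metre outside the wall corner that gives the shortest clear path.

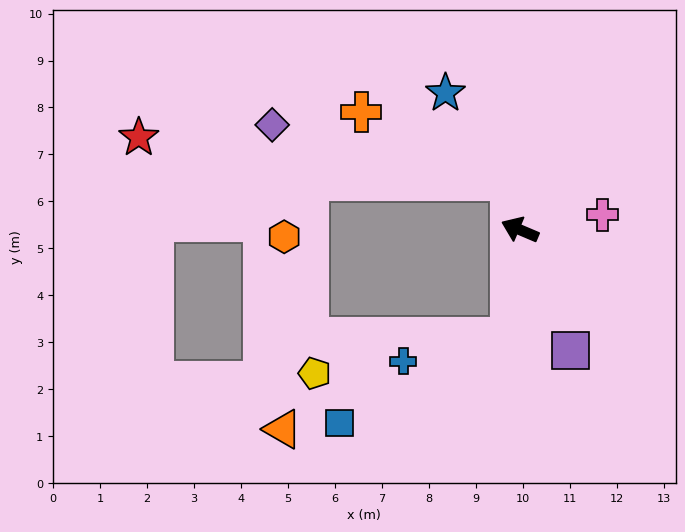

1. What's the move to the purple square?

turn left 136°, forward 2.8 m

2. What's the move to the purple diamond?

blocked — turn right 56°, forward 1.1 m, then turn left 66°, forward 5.2 m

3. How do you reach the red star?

blocked — turn right 56°, forward 1.1 m, then turn left 72°, forward 8.0 m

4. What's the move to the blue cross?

blocked — turn left 108°, forward 2.3 m, then turn right 72°, forward 2.3 m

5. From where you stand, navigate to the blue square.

blocked — turn left 108°, forward 2.3 m, then turn right 58°, forward 4.1 m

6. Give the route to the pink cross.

turn right 147°, forward 1.8 m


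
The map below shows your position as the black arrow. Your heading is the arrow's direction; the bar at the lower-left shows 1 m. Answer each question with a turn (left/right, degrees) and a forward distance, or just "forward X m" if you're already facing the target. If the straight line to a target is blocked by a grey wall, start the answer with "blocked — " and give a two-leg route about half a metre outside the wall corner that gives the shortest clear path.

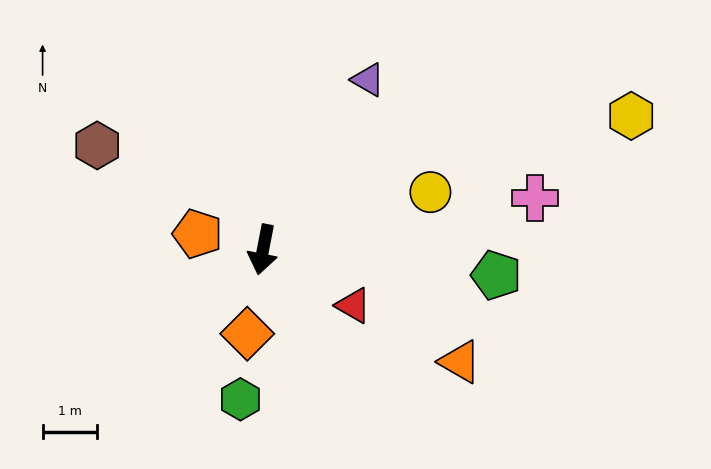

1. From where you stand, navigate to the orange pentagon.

turn right 93°, forward 1.2 m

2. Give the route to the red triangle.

turn left 69°, forward 2.0 m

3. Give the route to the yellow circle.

turn left 120°, forward 3.3 m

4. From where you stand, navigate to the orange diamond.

forward 1.6 m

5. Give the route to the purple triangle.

turn left 159°, forward 3.7 m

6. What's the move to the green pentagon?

turn left 95°, forward 4.3 m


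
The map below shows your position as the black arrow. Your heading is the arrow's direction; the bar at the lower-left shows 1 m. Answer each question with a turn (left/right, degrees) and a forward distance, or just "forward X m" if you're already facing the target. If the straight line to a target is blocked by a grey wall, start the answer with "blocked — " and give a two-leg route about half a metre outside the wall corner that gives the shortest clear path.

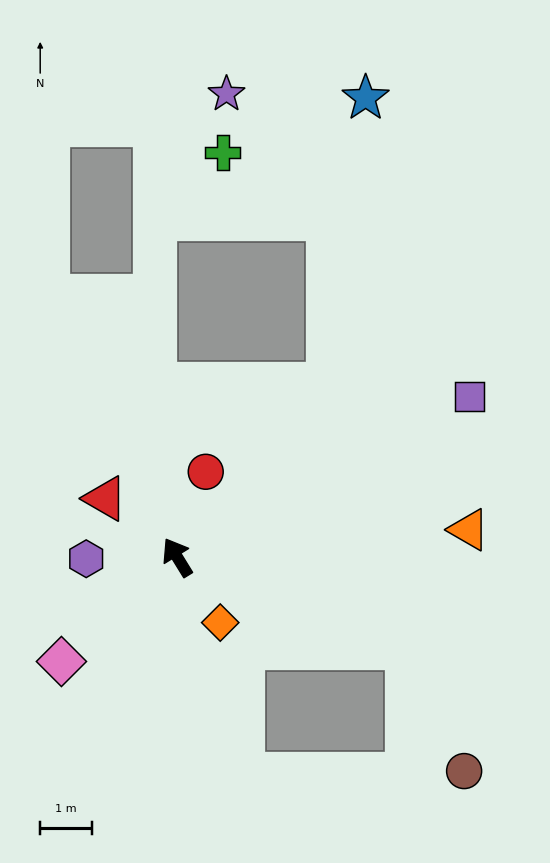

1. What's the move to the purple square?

turn right 93°, forward 6.4 m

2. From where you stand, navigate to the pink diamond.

turn left 100°, forward 3.0 m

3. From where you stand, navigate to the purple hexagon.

turn left 59°, forward 1.8 m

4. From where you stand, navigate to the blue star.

blocked — turn right 73°, forward 4.4 m, then turn left 34°, forward 5.6 m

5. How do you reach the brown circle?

blocked — turn right 143°, forward 4.8 m, then turn right 44°, forward 2.6 m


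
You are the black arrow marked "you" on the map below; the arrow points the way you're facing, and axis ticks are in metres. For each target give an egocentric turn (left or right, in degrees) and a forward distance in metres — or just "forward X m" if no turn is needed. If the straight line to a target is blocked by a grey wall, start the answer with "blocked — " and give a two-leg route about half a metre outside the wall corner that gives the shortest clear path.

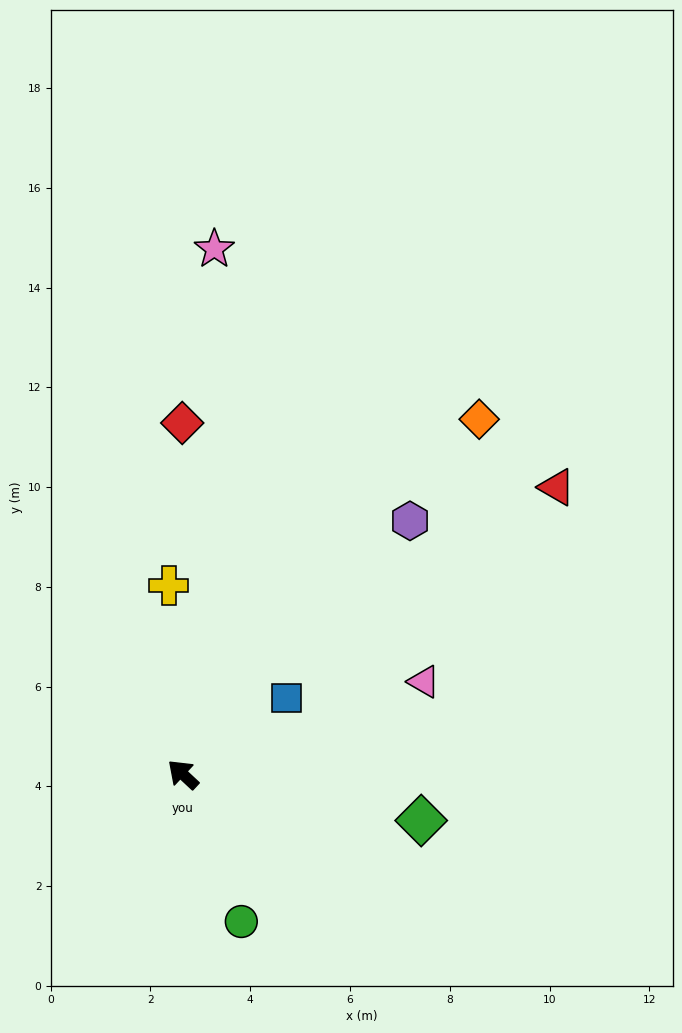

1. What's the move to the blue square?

turn right 101°, forward 2.6 m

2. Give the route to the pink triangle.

turn right 116°, forward 5.2 m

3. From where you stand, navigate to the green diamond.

turn right 148°, forward 4.9 m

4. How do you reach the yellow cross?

turn right 43°, forward 3.8 m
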